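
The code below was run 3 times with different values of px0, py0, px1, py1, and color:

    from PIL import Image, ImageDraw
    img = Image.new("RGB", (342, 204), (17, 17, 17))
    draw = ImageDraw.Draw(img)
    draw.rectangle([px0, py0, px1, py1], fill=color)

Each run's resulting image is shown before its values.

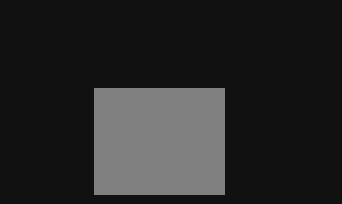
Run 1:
px0 = 94, py0 = 88, px1 = 224, py1 = 194, color = 'gray'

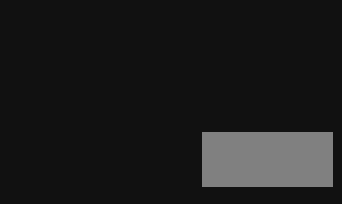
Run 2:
px0 = 202
py0 = 132
px1 = 332
py1 = 186
color = 'gray'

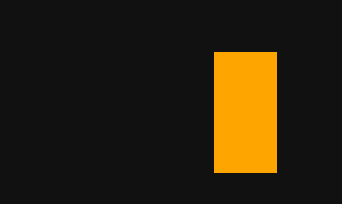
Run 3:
px0 = 214; py0 = 52; px1 = 276; py1 = 172; color = 'orange'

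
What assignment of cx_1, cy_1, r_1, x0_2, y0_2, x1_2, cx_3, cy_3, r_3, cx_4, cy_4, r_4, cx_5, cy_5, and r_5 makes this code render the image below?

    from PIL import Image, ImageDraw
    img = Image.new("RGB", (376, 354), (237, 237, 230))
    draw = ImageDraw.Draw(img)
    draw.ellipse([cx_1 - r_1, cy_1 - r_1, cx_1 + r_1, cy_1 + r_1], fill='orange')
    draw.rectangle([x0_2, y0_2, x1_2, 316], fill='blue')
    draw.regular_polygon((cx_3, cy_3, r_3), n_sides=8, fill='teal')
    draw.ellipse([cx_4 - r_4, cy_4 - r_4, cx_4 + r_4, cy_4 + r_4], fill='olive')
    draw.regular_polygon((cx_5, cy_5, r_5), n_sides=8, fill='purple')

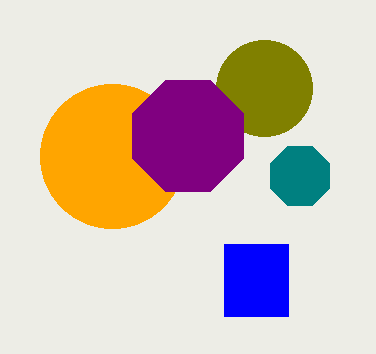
cx_1 = 112; cy_1 = 156; r_1 = 72; x0_2 = 224; y0_2 = 244; x1_2 = 288; cx_3 = 300; cy_3 = 176; r_3 = 32; cx_4 = 264; cy_4 = 88; r_4 = 48; cx_5 = 188; cy_5 = 136; r_5 = 60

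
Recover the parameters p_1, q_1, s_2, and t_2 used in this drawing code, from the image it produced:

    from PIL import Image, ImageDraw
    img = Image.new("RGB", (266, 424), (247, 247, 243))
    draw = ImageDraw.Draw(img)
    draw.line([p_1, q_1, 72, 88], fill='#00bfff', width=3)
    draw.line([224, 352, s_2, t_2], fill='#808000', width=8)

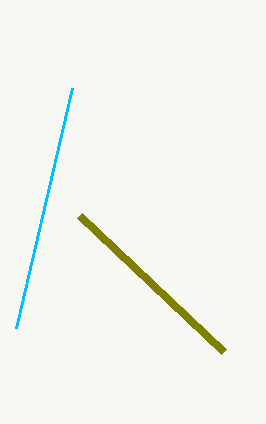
p_1 = 16; q_1 = 328; s_2 = 80; t_2 = 216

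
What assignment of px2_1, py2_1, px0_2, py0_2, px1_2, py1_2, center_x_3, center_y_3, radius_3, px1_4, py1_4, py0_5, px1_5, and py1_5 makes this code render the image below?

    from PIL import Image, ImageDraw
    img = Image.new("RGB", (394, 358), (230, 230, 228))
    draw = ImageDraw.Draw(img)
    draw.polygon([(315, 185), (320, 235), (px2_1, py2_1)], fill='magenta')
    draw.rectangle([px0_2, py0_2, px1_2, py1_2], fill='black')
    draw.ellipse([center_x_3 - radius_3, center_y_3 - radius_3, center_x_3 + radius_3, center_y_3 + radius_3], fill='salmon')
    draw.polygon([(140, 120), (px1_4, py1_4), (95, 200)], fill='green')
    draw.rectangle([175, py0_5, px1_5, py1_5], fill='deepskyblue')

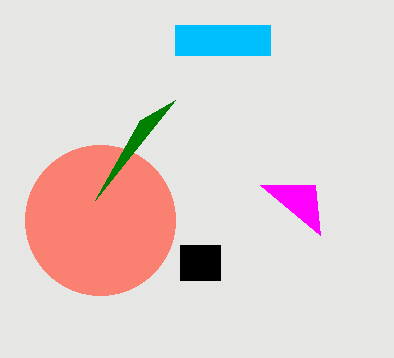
px2_1 = 260, py2_1 = 185, px0_2 = 180, py0_2 = 245, px1_2 = 220, py1_2 = 280, center_x_3 = 100, center_y_3 = 220, radius_3 = 75, px1_4 = 175, py1_4 = 100, py0_5 = 25, px1_5 = 270, py1_5 = 55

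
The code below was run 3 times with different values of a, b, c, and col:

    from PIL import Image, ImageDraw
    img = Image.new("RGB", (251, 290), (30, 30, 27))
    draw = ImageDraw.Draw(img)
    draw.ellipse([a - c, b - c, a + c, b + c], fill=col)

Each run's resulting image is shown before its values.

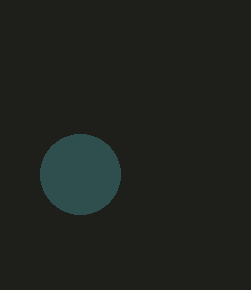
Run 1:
a = 80
b = 174
c = 40
col = 'darkslategray'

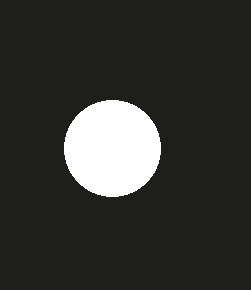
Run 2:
a = 112, b = 148, c = 48, col = 'white'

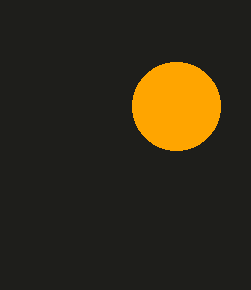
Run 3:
a = 176; b = 106; c = 44; col = 'orange'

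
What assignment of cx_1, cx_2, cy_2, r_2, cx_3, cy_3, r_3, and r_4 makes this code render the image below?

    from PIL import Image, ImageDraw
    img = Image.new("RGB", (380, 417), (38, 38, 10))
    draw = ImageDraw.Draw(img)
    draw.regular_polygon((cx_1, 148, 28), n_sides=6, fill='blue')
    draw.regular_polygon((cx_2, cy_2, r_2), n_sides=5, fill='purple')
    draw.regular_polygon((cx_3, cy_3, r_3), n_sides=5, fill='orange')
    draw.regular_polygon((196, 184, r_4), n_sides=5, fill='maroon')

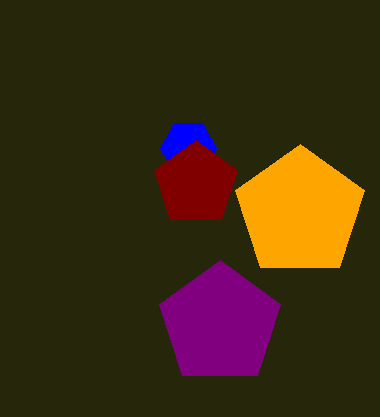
cx_1 = 188
cx_2 = 220
cy_2 = 324
r_2 = 64
cx_3 = 300
cy_3 = 212
r_3 = 68
r_4 = 44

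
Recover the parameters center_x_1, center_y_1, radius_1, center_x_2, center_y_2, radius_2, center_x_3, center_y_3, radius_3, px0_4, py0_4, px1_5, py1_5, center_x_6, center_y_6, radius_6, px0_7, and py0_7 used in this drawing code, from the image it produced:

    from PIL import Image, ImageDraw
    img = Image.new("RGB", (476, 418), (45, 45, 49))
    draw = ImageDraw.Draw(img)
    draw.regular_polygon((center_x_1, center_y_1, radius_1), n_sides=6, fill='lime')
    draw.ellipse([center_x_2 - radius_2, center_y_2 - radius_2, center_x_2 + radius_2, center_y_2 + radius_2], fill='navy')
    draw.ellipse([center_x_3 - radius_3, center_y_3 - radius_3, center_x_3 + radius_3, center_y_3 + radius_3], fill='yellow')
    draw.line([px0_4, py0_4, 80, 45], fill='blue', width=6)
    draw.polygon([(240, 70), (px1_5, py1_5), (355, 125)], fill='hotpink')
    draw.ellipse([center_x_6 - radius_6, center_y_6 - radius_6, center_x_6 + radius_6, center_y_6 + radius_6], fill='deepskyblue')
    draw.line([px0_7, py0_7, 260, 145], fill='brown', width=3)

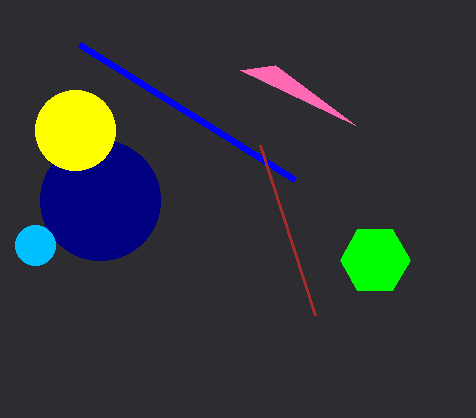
center_x_1 = 375, center_y_1 = 260, radius_1 = 35, center_x_2 = 100, center_y_2 = 200, radius_2 = 60, center_x_3 = 75, center_y_3 = 130, radius_3 = 40, px0_4 = 295, py0_4 = 180, px1_5 = 275, py1_5 = 65, center_x_6 = 35, center_y_6 = 245, radius_6 = 20, px0_7 = 315, py0_7 = 315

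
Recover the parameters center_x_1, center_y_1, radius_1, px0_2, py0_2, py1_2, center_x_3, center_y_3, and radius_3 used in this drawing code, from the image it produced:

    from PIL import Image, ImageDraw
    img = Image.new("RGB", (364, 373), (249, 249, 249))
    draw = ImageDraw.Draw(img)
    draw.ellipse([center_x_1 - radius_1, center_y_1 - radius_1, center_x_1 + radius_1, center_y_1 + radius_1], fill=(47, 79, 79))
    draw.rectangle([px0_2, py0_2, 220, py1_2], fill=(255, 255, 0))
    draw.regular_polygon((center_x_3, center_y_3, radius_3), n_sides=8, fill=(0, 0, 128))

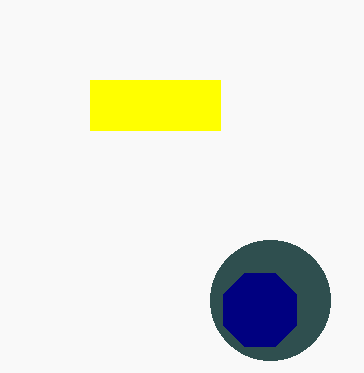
center_x_1 = 270; center_y_1 = 300; radius_1 = 60; px0_2 = 90; py0_2 = 80; py1_2 = 130; center_x_3 = 260; center_y_3 = 310; radius_3 = 40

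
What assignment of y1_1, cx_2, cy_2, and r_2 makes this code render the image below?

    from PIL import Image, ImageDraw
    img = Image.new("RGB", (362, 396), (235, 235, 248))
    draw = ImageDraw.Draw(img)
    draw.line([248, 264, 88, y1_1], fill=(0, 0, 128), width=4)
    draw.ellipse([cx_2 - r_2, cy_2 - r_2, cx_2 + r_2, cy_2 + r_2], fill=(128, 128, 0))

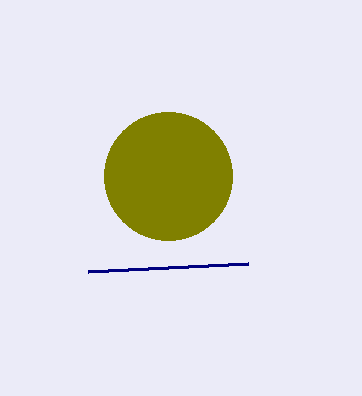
y1_1 = 272
cx_2 = 168
cy_2 = 176
r_2 = 64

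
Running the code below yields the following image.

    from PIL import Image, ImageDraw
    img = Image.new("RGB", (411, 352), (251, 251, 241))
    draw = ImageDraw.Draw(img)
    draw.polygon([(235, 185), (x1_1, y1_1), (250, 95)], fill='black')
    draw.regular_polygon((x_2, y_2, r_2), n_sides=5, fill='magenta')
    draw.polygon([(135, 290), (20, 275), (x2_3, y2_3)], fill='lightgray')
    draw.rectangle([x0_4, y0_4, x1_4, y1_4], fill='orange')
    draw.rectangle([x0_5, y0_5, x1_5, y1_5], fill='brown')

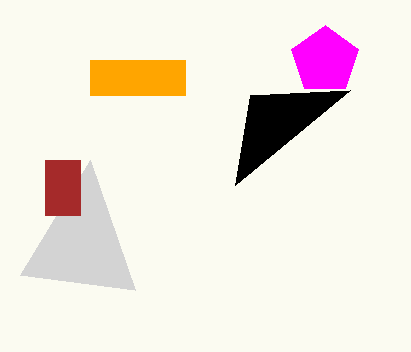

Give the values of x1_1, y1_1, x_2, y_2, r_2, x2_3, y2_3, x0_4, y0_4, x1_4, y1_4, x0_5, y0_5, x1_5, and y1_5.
x1_1 = 350; y1_1 = 90; x_2 = 325; y_2 = 60; r_2 = 35; x2_3 = 90; y2_3 = 160; x0_4 = 90; y0_4 = 60; x1_4 = 185; y1_4 = 95; x0_5 = 45; y0_5 = 160; x1_5 = 80; y1_5 = 215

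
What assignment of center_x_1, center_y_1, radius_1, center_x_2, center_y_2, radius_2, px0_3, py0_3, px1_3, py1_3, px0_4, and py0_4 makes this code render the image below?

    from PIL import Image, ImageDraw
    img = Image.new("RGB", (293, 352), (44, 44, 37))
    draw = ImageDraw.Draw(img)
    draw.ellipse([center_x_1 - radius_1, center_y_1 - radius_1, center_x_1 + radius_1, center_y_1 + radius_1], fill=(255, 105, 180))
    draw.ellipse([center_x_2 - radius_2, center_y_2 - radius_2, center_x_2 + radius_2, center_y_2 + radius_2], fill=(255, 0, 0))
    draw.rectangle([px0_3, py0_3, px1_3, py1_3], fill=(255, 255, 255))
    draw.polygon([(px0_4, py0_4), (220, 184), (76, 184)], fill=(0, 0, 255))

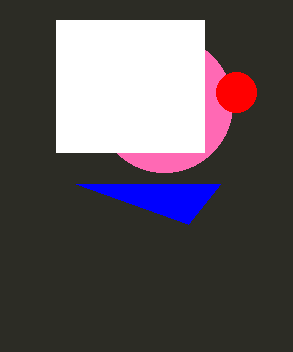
center_x_1 = 164; center_y_1 = 104; radius_1 = 68; center_x_2 = 236; center_y_2 = 92; radius_2 = 20; px0_3 = 56; py0_3 = 20; px1_3 = 204; py1_3 = 152; px0_4 = 188; py0_4 = 224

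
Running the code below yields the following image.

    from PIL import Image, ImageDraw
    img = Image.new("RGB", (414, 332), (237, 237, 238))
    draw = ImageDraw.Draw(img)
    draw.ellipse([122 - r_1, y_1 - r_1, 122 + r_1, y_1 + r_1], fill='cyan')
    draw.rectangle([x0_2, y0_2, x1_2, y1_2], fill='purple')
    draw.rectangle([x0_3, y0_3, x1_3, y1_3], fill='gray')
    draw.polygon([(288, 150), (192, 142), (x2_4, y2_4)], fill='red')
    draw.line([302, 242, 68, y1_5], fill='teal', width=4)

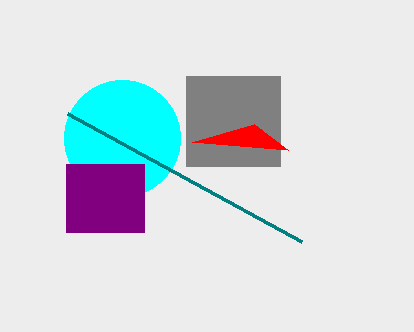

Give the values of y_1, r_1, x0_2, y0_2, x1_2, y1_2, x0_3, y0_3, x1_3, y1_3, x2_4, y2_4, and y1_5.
y_1 = 138, r_1 = 58, x0_2 = 66, y0_2 = 164, x1_2 = 144, y1_2 = 232, x0_3 = 186, y0_3 = 76, x1_3 = 280, y1_3 = 166, x2_4 = 254, y2_4 = 124, y1_5 = 114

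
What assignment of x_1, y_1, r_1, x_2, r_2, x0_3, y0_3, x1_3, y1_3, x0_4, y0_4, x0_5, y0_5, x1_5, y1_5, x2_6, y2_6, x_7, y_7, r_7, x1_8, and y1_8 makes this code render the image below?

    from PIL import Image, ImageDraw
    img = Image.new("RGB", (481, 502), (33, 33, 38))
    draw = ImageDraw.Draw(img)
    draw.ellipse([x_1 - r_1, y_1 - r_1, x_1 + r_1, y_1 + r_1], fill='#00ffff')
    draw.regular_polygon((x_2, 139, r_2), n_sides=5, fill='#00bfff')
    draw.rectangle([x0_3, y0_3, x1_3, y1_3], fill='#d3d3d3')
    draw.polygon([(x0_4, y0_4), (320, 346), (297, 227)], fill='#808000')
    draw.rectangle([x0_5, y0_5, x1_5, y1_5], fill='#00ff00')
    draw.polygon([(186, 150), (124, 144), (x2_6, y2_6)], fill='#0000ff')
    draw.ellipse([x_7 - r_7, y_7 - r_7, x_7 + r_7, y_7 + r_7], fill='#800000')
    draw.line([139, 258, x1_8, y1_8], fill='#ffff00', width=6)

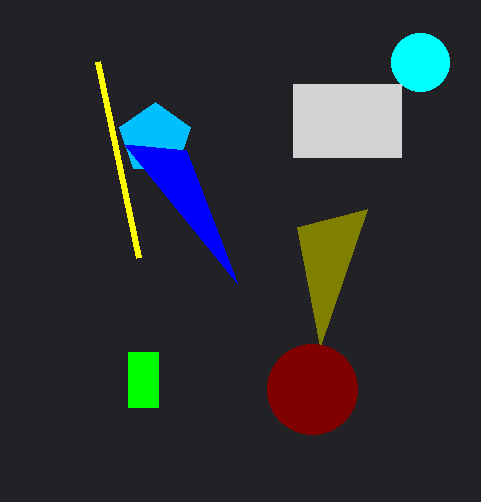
x_1 = 420, y_1 = 62, r_1 = 29, x_2 = 155, r_2 = 37, x0_3 = 293, y0_3 = 84, x1_3 = 401, y1_3 = 157, x0_4 = 367, y0_4 = 209, x0_5 = 128, y0_5 = 352, x1_5 = 158, y1_5 = 407, x2_6 = 237, y2_6 = 283, x_7 = 312, y_7 = 389, r_7 = 45, x1_8 = 98, y1_8 = 62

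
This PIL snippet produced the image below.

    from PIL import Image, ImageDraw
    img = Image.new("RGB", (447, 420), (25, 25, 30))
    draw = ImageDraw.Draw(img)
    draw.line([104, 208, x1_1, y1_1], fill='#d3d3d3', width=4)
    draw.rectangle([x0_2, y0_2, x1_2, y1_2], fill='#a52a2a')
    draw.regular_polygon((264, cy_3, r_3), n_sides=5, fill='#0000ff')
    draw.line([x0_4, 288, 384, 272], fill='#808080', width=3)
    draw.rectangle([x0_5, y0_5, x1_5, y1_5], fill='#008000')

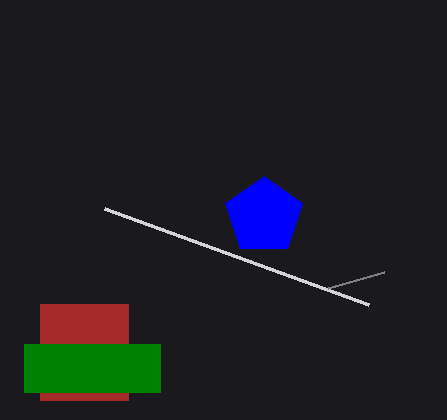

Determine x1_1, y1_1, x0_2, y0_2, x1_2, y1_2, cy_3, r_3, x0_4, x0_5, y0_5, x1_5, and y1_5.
x1_1 = 368
y1_1 = 304
x0_2 = 40
y0_2 = 304
x1_2 = 128
y1_2 = 400
cy_3 = 216
r_3 = 40
x0_4 = 328
x0_5 = 24
y0_5 = 344
x1_5 = 160
y1_5 = 392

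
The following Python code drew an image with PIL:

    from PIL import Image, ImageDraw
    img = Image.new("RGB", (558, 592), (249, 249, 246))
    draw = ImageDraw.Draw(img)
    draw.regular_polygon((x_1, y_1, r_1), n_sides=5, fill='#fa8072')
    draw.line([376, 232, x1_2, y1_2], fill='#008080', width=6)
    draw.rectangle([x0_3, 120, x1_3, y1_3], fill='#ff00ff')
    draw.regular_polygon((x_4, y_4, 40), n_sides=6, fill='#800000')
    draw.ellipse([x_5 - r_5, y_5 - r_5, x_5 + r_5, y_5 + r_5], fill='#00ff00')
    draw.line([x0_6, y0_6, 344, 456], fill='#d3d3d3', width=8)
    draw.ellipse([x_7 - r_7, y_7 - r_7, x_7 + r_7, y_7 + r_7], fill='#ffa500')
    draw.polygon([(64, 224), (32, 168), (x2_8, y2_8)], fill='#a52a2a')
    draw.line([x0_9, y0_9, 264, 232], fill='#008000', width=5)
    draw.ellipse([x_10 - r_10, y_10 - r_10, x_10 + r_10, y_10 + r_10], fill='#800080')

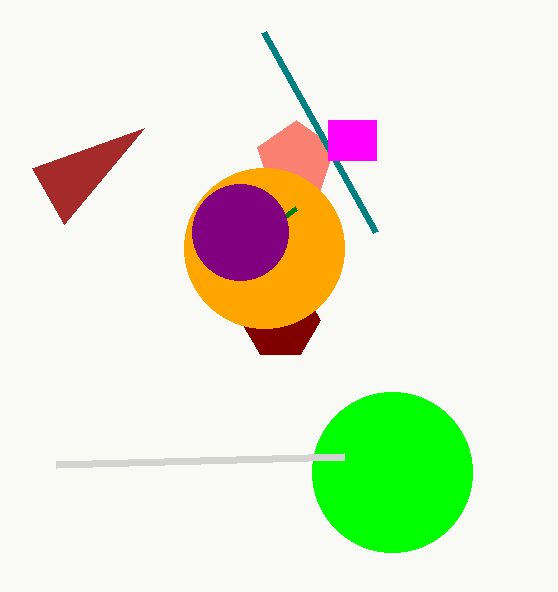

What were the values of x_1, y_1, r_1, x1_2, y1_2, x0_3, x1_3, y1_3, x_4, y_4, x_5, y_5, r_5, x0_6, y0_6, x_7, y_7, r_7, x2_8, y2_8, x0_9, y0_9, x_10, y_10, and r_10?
x_1 = 296, y_1 = 160, r_1 = 40, x1_2 = 264, y1_2 = 32, x0_3 = 328, x1_3 = 376, y1_3 = 160, x_4 = 280, y_4 = 320, x_5 = 392, y_5 = 472, r_5 = 80, x0_6 = 56, y0_6 = 464, x_7 = 264, y_7 = 248, r_7 = 80, x2_8 = 144, y2_8 = 128, x0_9 = 296, y0_9 = 208, x_10 = 240, y_10 = 232, r_10 = 48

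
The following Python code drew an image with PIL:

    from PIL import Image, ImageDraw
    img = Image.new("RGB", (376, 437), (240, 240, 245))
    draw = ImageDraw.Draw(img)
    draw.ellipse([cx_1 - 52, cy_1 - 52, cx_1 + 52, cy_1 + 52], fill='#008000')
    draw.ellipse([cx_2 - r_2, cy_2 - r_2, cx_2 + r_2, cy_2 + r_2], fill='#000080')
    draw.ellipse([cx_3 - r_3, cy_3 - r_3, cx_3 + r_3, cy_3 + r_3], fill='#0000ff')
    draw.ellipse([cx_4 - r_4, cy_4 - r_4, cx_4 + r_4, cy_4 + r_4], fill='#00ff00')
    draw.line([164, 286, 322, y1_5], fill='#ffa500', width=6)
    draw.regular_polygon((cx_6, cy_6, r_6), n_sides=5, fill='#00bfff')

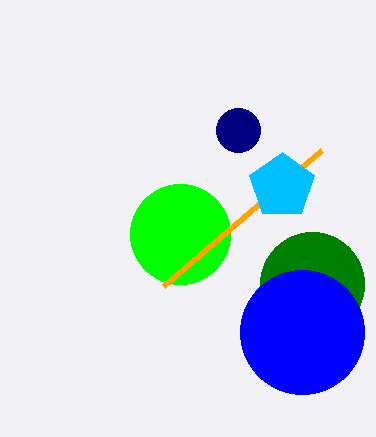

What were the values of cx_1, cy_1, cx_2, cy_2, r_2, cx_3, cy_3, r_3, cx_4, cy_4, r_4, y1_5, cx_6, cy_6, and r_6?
cx_1 = 312, cy_1 = 284, cx_2 = 238, cy_2 = 130, r_2 = 22, cx_3 = 302, cy_3 = 332, r_3 = 62, cx_4 = 180, cy_4 = 234, r_4 = 50, y1_5 = 150, cx_6 = 282, cy_6 = 186, r_6 = 34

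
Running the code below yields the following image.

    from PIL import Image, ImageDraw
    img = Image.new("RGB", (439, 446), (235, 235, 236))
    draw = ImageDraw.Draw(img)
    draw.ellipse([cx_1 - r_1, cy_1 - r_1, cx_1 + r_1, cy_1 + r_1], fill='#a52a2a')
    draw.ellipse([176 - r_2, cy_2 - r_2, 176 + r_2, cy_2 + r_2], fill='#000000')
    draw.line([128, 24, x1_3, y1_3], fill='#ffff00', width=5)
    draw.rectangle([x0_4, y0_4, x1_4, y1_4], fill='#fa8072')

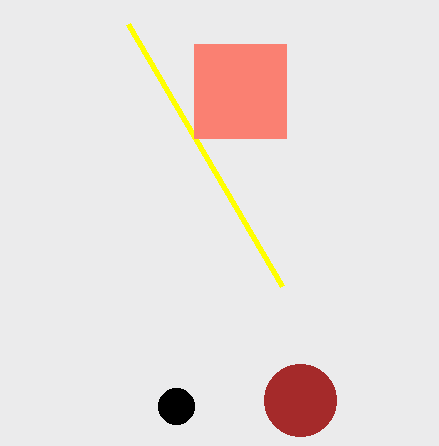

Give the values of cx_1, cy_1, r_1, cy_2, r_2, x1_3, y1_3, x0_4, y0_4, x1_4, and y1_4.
cx_1 = 300, cy_1 = 400, r_1 = 36, cy_2 = 406, r_2 = 18, x1_3 = 282, y1_3 = 286, x0_4 = 194, y0_4 = 44, x1_4 = 286, y1_4 = 138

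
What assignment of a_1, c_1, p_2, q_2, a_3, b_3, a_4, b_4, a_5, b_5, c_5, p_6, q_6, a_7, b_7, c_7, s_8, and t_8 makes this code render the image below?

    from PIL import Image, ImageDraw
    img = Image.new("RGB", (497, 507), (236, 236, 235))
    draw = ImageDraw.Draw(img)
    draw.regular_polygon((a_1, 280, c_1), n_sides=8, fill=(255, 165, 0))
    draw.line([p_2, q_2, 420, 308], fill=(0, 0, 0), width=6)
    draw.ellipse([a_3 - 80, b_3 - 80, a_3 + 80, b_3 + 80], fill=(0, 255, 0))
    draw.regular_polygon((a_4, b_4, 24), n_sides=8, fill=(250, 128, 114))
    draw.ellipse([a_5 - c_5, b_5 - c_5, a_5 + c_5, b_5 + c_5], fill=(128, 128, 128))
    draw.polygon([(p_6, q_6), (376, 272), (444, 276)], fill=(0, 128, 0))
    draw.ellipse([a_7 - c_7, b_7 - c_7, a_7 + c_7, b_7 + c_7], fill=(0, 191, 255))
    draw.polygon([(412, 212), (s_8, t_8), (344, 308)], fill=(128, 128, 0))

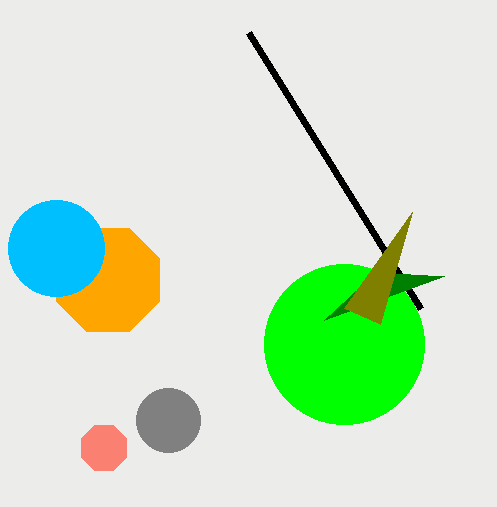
a_1 = 108, c_1 = 56, p_2 = 248, q_2 = 32, a_3 = 344, b_3 = 344, a_4 = 104, b_4 = 448, a_5 = 168, b_5 = 420, c_5 = 32, p_6 = 324, q_6 = 320, a_7 = 56, b_7 = 248, c_7 = 48, s_8 = 380, t_8 = 324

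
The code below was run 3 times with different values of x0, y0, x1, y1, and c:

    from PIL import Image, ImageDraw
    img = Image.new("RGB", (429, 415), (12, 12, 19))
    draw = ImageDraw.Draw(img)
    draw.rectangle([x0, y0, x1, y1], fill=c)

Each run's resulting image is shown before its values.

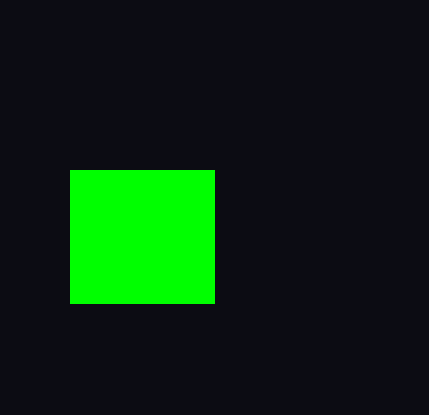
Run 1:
x0 = 70, y0 = 170, x1 = 214, y1 = 303, c = 'lime'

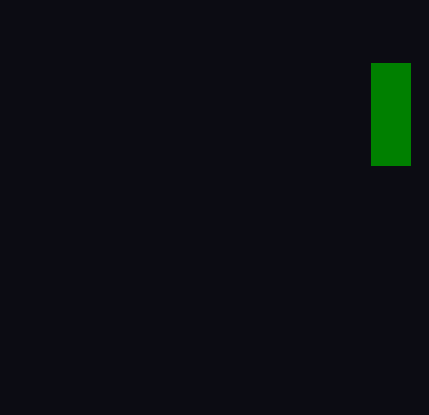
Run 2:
x0 = 371, y0 = 63, x1 = 410, y1 = 165, c = 'green'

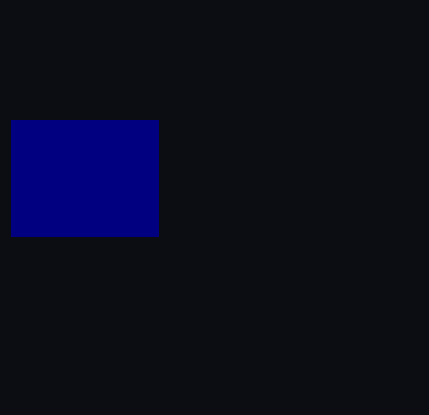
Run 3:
x0 = 11; y0 = 120; x1 = 158; y1 = 236; c = 'navy'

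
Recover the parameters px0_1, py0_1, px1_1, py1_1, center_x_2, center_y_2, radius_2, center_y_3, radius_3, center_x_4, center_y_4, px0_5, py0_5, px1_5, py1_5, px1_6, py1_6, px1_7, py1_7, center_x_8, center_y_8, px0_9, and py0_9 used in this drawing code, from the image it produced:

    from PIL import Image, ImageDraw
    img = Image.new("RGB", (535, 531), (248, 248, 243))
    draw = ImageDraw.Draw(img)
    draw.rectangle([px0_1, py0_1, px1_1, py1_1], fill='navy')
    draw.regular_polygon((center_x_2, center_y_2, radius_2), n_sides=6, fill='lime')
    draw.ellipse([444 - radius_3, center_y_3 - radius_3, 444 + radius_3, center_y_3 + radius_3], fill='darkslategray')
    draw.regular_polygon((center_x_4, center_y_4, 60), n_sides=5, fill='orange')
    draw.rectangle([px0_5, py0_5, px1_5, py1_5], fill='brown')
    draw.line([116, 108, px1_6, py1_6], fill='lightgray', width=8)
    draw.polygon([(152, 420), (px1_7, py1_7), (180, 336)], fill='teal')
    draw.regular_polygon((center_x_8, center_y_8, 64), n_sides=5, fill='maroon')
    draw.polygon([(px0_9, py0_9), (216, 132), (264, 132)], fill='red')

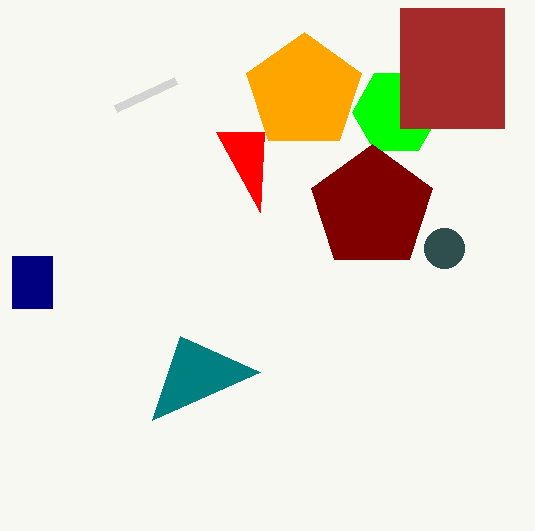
px0_1 = 12, py0_1 = 256, px1_1 = 52, py1_1 = 308, center_x_2 = 396, center_y_2 = 112, radius_2 = 44, center_y_3 = 248, radius_3 = 20, center_x_4 = 304, center_y_4 = 92, px0_5 = 400, py0_5 = 8, px1_5 = 504, py1_5 = 128, px1_6 = 176, py1_6 = 80, px1_7 = 260, py1_7 = 372, center_x_8 = 372, center_y_8 = 208, px0_9 = 260, py0_9 = 212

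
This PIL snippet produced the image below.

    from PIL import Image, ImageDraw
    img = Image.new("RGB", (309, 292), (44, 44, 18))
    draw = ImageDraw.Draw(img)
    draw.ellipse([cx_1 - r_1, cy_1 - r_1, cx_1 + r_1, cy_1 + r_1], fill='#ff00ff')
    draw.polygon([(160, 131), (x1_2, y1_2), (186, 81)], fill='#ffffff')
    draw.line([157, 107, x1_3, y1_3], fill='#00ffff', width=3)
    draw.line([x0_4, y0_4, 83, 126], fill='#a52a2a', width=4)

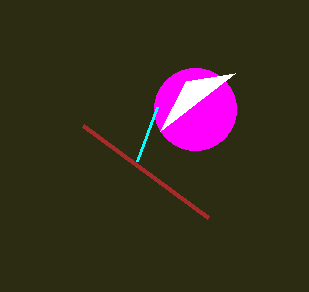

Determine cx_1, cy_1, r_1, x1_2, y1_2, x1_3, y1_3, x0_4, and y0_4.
cx_1 = 195
cy_1 = 109
r_1 = 41
x1_2 = 235
y1_2 = 73
x1_3 = 137
y1_3 = 161
x0_4 = 208
y0_4 = 218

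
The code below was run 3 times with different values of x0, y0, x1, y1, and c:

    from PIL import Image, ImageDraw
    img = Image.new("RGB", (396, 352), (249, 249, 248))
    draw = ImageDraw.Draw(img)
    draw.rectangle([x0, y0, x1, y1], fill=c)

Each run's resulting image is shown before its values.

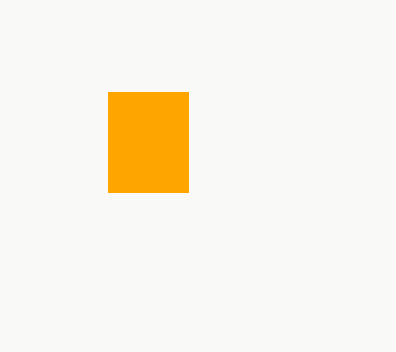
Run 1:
x0 = 108, y0 = 92, x1 = 188, y1 = 192, c = 'orange'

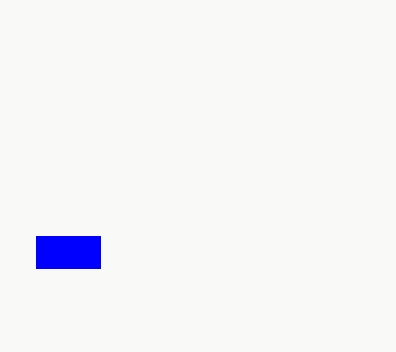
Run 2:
x0 = 36, y0 = 236, x1 = 100, y1 = 268, c = 'blue'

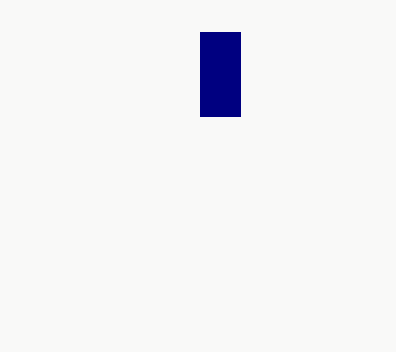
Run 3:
x0 = 200, y0 = 32, x1 = 240, y1 = 116, c = 'navy'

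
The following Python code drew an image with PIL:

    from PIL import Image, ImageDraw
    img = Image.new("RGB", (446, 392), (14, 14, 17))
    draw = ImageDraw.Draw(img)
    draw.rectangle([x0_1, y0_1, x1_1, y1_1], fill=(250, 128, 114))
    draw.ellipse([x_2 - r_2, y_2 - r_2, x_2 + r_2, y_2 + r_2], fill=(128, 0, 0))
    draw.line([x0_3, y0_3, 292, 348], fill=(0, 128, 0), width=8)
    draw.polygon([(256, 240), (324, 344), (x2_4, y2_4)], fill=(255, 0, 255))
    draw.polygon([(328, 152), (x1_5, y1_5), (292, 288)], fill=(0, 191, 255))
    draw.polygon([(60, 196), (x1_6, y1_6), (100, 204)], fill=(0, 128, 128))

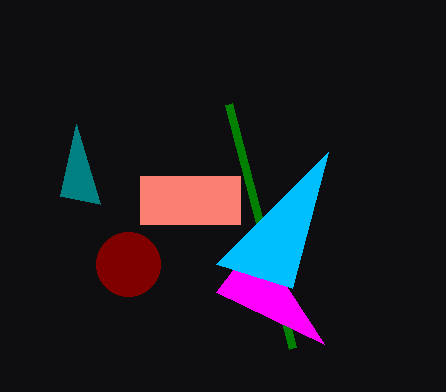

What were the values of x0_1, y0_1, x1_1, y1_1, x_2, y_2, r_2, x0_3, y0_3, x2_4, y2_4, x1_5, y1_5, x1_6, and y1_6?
x0_1 = 140; y0_1 = 176; x1_1 = 240; y1_1 = 224; x_2 = 128; y_2 = 264; r_2 = 32; x0_3 = 228; y0_3 = 104; x2_4 = 216; y2_4 = 292; x1_5 = 216; y1_5 = 264; x1_6 = 76; y1_6 = 124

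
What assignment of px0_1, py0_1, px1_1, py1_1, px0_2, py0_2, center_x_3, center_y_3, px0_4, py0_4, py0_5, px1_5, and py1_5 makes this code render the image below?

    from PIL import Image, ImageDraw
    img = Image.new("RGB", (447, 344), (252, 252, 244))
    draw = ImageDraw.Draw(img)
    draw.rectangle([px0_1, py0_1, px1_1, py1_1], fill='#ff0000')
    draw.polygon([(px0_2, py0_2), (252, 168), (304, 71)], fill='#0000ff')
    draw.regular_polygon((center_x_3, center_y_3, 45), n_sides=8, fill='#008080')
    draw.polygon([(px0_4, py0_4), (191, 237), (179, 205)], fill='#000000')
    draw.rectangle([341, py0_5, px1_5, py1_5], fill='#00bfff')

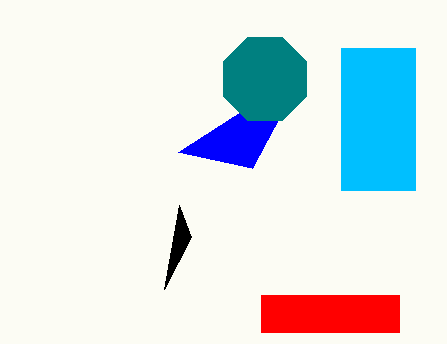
px0_1 = 261, py0_1 = 295, px1_1 = 399, py1_1 = 332, px0_2 = 178, py0_2 = 152, center_x_3 = 265, center_y_3 = 79, px0_4 = 164, py0_4 = 289, py0_5 = 48, px1_5 = 415, py1_5 = 190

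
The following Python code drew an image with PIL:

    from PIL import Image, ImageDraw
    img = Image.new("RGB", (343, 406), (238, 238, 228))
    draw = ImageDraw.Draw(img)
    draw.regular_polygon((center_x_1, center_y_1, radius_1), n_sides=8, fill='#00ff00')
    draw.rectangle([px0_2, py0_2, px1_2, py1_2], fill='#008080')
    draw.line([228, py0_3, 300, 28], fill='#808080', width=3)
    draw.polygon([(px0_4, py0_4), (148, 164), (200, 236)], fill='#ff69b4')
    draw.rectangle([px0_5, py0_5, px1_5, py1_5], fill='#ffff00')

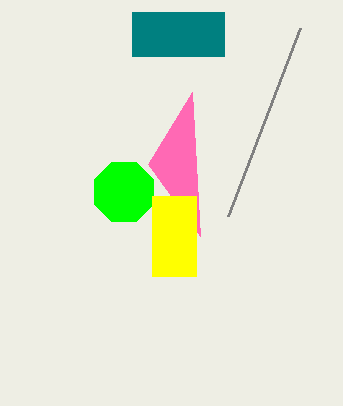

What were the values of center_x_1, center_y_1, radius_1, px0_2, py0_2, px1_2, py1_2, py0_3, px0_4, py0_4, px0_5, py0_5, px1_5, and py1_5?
center_x_1 = 124, center_y_1 = 192, radius_1 = 32, px0_2 = 132, py0_2 = 12, px1_2 = 224, py1_2 = 56, py0_3 = 216, px0_4 = 192, py0_4 = 92, px0_5 = 152, py0_5 = 196, px1_5 = 196, py1_5 = 276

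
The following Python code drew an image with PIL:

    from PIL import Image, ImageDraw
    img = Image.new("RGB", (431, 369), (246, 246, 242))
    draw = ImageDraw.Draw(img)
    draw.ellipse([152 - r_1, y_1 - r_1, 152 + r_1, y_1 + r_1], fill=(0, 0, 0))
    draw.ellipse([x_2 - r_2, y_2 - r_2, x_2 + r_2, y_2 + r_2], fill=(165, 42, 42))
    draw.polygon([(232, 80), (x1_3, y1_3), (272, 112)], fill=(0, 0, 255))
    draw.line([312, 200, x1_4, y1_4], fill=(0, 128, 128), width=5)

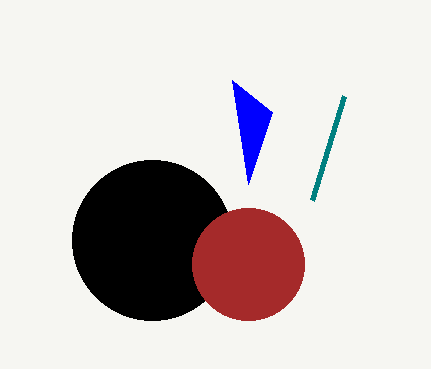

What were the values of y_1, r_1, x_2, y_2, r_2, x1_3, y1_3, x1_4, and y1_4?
y_1 = 240, r_1 = 80, x_2 = 248, y_2 = 264, r_2 = 56, x1_3 = 248, y1_3 = 184, x1_4 = 344, y1_4 = 96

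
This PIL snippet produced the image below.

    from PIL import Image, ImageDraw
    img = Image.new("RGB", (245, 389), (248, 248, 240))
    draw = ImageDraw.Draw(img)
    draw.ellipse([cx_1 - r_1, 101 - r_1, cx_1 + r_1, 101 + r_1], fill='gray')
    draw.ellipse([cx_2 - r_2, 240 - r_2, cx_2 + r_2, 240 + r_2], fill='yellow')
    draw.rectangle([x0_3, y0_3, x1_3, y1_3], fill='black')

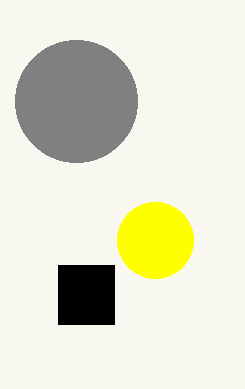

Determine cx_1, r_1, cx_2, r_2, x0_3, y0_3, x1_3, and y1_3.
cx_1 = 76
r_1 = 61
cx_2 = 155
r_2 = 38
x0_3 = 58
y0_3 = 265
x1_3 = 114
y1_3 = 324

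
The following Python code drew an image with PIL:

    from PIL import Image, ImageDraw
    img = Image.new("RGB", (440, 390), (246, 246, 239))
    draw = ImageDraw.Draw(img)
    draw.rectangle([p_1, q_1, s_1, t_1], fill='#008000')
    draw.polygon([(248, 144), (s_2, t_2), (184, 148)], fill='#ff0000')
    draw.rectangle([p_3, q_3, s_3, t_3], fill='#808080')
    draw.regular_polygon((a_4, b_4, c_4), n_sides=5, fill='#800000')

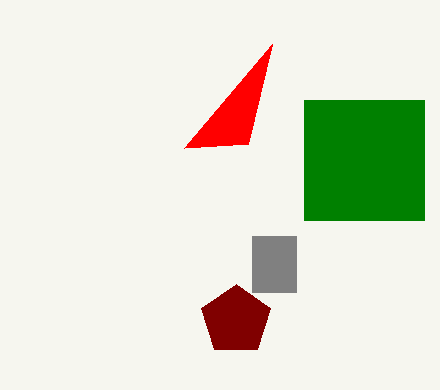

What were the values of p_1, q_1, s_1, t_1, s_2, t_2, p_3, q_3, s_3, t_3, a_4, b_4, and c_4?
p_1 = 304, q_1 = 100, s_1 = 424, t_1 = 220, s_2 = 272, t_2 = 44, p_3 = 252, q_3 = 236, s_3 = 296, t_3 = 292, a_4 = 236, b_4 = 320, c_4 = 36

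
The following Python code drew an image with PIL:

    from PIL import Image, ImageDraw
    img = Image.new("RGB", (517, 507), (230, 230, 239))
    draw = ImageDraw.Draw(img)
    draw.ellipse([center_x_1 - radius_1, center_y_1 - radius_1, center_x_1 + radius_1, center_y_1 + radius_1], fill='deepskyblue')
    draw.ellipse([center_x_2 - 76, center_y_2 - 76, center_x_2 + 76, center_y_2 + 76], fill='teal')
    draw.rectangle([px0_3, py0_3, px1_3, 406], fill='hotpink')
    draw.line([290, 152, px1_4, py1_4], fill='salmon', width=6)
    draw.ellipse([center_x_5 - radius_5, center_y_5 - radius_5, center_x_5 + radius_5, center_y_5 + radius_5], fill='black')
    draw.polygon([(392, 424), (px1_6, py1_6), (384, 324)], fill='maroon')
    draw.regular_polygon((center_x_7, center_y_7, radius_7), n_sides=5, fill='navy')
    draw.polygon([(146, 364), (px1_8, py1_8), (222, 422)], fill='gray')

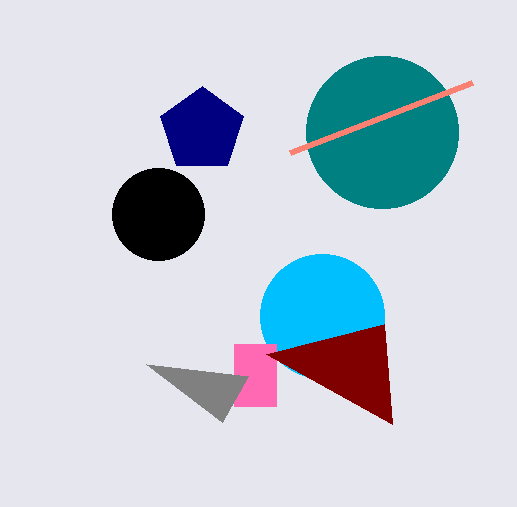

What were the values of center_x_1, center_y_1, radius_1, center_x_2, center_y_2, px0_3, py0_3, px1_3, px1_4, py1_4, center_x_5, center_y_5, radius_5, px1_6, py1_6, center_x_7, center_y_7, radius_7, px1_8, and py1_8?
center_x_1 = 322; center_y_1 = 316; radius_1 = 62; center_x_2 = 382; center_y_2 = 132; px0_3 = 234; py0_3 = 344; px1_3 = 276; px1_4 = 472; py1_4 = 82; center_x_5 = 158; center_y_5 = 214; radius_5 = 46; px1_6 = 266; py1_6 = 354; center_x_7 = 202; center_y_7 = 130; radius_7 = 44; px1_8 = 248; py1_8 = 376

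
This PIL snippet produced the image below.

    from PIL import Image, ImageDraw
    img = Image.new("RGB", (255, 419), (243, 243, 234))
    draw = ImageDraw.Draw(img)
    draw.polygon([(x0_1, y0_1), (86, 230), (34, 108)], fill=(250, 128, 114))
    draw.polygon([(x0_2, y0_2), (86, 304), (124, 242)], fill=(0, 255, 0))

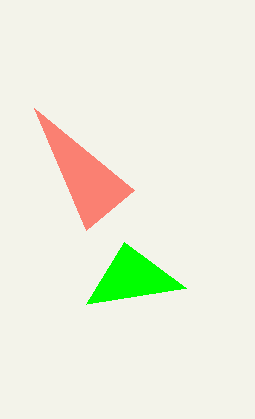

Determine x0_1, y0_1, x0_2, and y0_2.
x0_1 = 134
y0_1 = 190
x0_2 = 186
y0_2 = 288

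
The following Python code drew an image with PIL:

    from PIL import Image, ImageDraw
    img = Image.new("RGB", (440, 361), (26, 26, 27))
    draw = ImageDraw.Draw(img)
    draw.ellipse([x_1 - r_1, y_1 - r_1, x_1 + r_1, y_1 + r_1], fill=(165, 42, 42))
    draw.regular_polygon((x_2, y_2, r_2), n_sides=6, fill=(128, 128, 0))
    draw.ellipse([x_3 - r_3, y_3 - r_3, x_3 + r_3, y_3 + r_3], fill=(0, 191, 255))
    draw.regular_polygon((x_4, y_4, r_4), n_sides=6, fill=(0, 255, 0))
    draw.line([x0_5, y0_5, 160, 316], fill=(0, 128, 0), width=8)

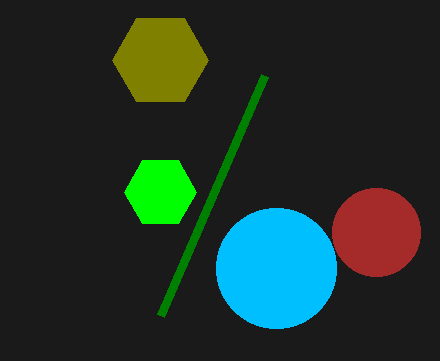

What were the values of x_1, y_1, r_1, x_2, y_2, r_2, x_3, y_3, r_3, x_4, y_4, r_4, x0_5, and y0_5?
x_1 = 376
y_1 = 232
r_1 = 44
x_2 = 160
y_2 = 60
r_2 = 48
x_3 = 276
y_3 = 268
r_3 = 60
x_4 = 160
y_4 = 192
r_4 = 36
x0_5 = 264
y0_5 = 76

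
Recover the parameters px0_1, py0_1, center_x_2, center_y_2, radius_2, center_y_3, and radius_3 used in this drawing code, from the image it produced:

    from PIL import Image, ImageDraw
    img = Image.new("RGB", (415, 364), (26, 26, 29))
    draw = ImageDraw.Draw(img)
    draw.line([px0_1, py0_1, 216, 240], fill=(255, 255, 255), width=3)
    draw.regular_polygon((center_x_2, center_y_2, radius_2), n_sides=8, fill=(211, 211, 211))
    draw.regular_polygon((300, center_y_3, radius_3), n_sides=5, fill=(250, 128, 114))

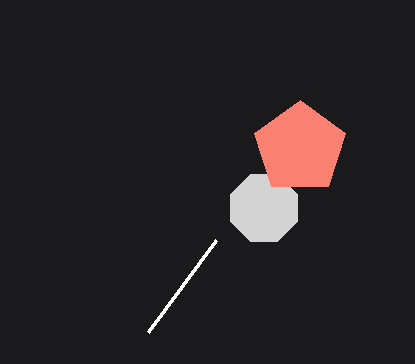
px0_1 = 148, py0_1 = 332, center_x_2 = 264, center_y_2 = 208, radius_2 = 36, center_y_3 = 148, radius_3 = 48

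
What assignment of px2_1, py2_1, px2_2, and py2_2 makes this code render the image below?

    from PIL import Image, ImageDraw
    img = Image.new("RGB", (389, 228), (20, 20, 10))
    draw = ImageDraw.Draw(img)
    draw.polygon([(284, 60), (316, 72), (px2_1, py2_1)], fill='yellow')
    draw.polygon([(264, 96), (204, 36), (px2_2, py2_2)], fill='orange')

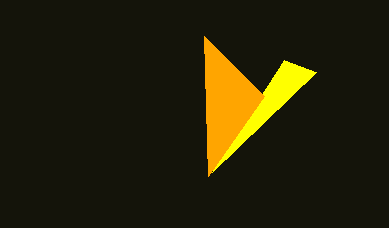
px2_1 = 212; py2_1 = 172; px2_2 = 208; py2_2 = 176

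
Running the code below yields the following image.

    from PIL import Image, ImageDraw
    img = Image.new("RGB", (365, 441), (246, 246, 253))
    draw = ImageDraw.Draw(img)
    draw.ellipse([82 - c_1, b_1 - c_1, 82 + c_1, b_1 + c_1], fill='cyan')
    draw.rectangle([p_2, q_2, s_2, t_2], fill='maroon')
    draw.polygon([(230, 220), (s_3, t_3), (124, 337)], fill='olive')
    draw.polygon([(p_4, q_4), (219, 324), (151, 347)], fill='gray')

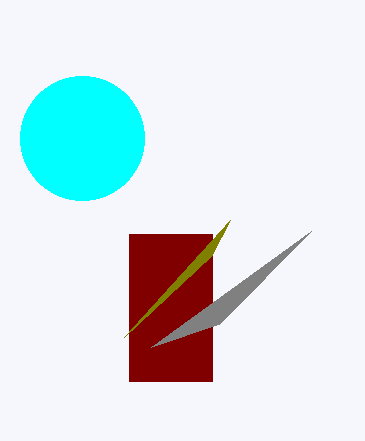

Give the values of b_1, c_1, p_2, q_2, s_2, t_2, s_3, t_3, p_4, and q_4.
b_1 = 138
c_1 = 62
p_2 = 129
q_2 = 234
s_2 = 212
t_2 = 381
s_3 = 211
t_3 = 256
p_4 = 311
q_4 = 231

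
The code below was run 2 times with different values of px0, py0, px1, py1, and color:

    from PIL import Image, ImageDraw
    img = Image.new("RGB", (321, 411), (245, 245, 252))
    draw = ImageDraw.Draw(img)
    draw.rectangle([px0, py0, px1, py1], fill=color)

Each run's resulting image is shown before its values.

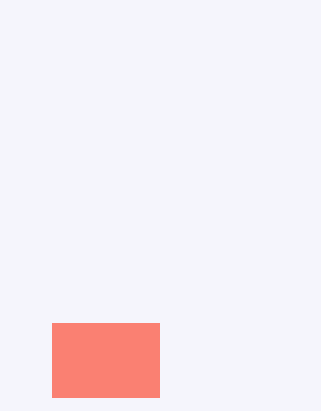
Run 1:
px0 = 52
py0 = 323
px1 = 159
py1 = 397
color = 'salmon'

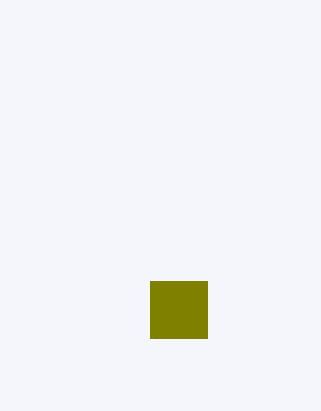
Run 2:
px0 = 150; py0 = 281; px1 = 207; py1 = 338; color = 'olive'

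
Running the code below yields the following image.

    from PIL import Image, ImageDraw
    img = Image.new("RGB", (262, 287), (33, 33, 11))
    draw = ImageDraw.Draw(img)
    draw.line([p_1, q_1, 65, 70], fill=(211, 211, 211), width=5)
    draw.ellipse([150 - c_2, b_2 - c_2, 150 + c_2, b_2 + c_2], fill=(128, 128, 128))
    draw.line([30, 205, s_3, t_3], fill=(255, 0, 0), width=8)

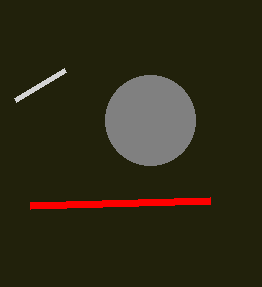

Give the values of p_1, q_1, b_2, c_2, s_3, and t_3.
p_1 = 15, q_1 = 100, b_2 = 120, c_2 = 45, s_3 = 210, t_3 = 200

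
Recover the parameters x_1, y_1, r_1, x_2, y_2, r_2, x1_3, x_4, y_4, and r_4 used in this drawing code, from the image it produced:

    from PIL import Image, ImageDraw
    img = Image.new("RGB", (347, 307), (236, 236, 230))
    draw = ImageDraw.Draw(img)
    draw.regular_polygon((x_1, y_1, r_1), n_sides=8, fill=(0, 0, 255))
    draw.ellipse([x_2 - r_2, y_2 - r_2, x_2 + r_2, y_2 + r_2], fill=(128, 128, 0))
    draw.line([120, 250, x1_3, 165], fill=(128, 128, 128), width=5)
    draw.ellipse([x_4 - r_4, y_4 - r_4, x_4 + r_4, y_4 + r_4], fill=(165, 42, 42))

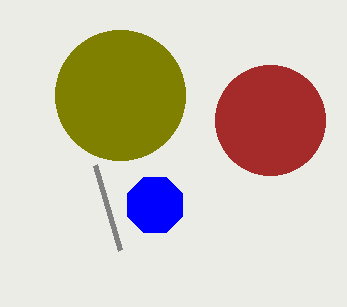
x_1 = 155
y_1 = 205
r_1 = 30
x_2 = 120
y_2 = 95
r_2 = 65
x1_3 = 95
x_4 = 270
y_4 = 120
r_4 = 55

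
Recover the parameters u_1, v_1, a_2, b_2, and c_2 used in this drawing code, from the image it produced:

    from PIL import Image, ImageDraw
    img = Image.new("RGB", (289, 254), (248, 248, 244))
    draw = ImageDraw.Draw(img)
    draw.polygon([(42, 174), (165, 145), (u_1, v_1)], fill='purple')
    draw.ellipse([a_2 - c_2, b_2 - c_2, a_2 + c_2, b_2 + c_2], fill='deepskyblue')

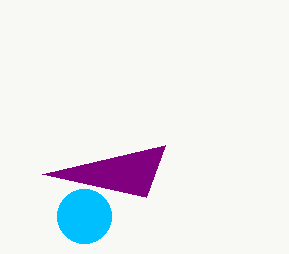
u_1 = 146; v_1 = 197; a_2 = 84; b_2 = 216; c_2 = 27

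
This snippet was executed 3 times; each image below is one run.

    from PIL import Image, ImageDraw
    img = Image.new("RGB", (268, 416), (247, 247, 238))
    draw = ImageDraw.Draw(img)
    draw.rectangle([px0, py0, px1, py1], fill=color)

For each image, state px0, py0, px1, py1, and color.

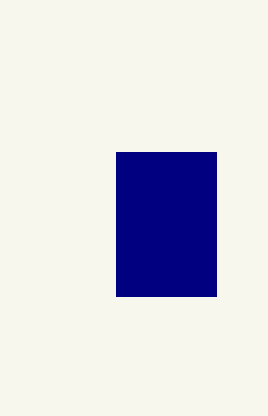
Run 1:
px0 = 116; py0 = 152; px1 = 216; py1 = 296; color = 'navy'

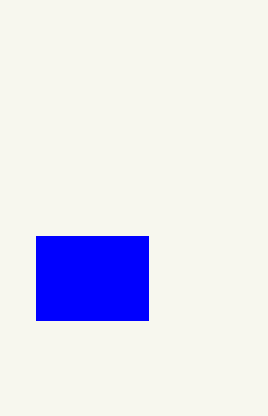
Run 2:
px0 = 36; py0 = 236; px1 = 148; py1 = 320; color = 'blue'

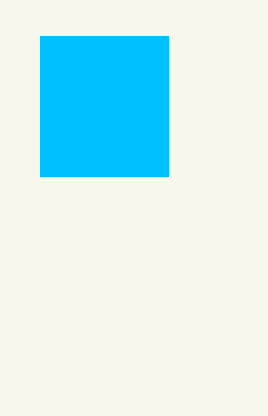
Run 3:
px0 = 40; py0 = 36; px1 = 168; py1 = 176; color = 'deepskyblue'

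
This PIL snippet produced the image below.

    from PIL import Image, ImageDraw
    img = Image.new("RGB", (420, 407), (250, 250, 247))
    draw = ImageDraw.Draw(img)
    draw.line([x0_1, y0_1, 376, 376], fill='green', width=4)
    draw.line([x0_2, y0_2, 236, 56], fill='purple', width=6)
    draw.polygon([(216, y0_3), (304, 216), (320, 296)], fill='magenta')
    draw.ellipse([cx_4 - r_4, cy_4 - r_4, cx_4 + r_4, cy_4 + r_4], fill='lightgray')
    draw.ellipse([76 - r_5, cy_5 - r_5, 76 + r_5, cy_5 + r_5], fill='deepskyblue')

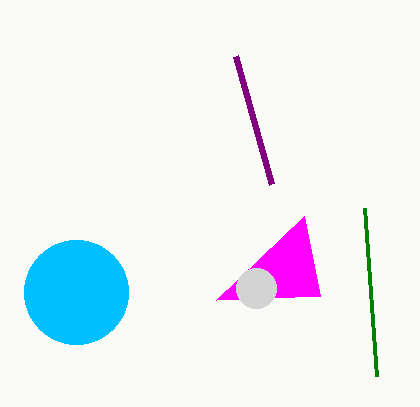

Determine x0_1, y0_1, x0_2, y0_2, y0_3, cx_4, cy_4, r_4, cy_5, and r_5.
x0_1 = 364; y0_1 = 208; x0_2 = 272; y0_2 = 184; y0_3 = 300; cx_4 = 256; cy_4 = 288; r_4 = 20; cy_5 = 292; r_5 = 52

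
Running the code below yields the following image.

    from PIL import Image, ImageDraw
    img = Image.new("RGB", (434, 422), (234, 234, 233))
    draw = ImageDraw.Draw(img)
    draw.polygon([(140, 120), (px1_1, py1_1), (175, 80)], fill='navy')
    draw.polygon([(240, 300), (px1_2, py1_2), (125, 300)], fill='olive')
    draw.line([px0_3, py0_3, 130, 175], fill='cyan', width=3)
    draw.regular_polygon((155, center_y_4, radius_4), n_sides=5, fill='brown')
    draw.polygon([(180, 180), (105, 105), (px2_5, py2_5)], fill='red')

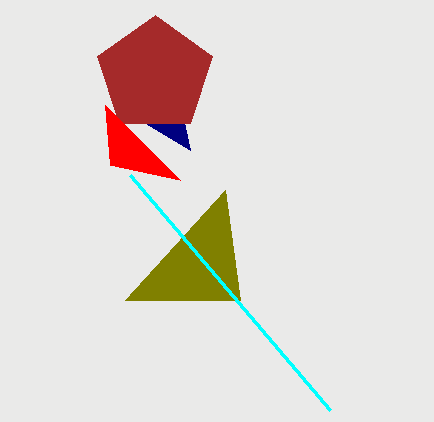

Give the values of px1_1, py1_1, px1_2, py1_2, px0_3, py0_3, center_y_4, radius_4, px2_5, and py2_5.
px1_1 = 190, py1_1 = 150, px1_2 = 225, py1_2 = 190, px0_3 = 330, py0_3 = 410, center_y_4 = 75, radius_4 = 60, px2_5 = 110, py2_5 = 165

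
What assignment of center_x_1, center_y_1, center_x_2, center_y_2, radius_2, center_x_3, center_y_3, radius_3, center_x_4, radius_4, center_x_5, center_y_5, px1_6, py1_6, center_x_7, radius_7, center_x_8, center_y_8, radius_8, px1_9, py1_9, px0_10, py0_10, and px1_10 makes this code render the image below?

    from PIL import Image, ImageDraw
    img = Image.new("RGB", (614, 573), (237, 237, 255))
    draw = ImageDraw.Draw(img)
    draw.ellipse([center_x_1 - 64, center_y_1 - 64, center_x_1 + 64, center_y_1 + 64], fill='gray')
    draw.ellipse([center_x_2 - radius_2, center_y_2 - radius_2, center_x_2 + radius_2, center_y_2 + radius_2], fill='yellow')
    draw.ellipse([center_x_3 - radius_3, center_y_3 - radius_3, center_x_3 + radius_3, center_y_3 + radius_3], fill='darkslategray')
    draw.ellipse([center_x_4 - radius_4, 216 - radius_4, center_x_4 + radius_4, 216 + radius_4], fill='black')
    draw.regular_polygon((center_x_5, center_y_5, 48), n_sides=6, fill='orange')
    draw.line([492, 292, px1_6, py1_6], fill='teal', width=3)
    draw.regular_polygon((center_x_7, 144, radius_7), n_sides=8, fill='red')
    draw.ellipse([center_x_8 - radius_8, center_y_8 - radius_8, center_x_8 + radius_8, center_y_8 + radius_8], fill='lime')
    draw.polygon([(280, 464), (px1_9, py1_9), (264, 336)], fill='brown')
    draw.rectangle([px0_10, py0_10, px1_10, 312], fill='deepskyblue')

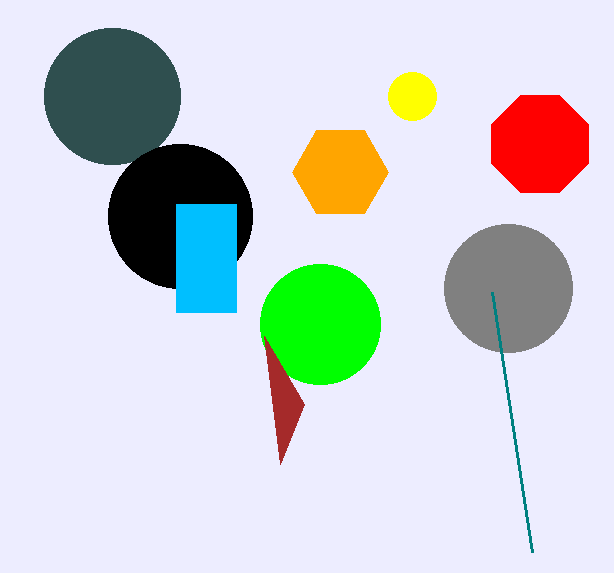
center_x_1 = 508; center_y_1 = 288; center_x_2 = 412; center_y_2 = 96; radius_2 = 24; center_x_3 = 112; center_y_3 = 96; radius_3 = 68; center_x_4 = 180; radius_4 = 72; center_x_5 = 340; center_y_5 = 172; px1_6 = 532; py1_6 = 552; center_x_7 = 540; radius_7 = 52; center_x_8 = 320; center_y_8 = 324; radius_8 = 60; px1_9 = 304; py1_9 = 404; px0_10 = 176; py0_10 = 204; px1_10 = 236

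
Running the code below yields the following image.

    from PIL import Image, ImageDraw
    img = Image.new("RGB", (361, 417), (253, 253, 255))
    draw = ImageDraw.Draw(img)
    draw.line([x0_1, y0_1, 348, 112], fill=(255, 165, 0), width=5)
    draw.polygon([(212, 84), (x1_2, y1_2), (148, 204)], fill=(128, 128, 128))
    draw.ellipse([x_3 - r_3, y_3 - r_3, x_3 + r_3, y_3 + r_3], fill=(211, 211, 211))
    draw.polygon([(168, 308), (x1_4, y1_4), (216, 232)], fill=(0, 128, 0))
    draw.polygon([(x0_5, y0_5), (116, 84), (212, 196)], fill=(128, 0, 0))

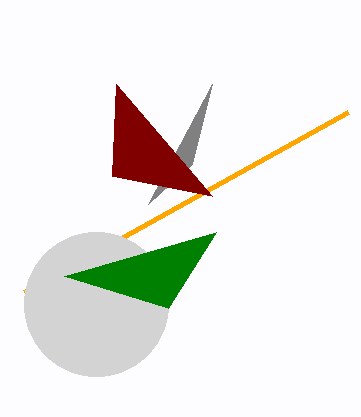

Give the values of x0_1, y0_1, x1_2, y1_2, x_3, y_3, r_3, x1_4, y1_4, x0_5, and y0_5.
x0_1 = 24
y0_1 = 292
x1_2 = 192
y1_2 = 164
x_3 = 96
y_3 = 304
r_3 = 72
x1_4 = 64
y1_4 = 276
x0_5 = 112
y0_5 = 176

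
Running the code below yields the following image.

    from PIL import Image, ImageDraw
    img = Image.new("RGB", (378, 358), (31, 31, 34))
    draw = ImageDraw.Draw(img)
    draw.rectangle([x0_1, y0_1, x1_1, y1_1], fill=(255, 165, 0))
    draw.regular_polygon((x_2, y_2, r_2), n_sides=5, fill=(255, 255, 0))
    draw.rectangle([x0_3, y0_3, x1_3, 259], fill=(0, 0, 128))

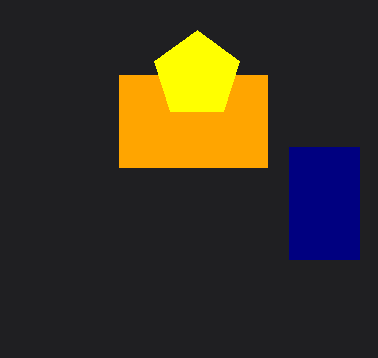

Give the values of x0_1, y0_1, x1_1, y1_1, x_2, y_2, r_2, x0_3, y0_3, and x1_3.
x0_1 = 119
y0_1 = 75
x1_1 = 267
y1_1 = 167
x_2 = 197
y_2 = 75
r_2 = 45
x0_3 = 289
y0_3 = 147
x1_3 = 359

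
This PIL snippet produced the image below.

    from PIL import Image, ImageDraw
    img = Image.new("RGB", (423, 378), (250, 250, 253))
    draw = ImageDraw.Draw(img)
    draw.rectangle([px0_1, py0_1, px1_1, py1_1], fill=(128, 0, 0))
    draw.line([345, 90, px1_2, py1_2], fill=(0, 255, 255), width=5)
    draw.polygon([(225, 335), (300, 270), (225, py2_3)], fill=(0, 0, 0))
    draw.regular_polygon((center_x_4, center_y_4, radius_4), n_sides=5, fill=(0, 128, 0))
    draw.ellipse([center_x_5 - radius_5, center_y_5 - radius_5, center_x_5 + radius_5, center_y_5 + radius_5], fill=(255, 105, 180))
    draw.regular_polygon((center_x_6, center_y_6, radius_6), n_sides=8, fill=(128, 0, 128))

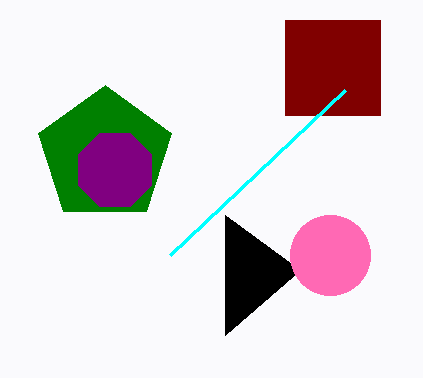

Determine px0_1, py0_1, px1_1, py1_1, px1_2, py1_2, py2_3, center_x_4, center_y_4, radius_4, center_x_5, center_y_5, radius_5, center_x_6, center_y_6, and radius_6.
px0_1 = 285; py0_1 = 20; px1_1 = 380; py1_1 = 115; px1_2 = 170; py1_2 = 255; py2_3 = 215; center_x_4 = 105; center_y_4 = 155; radius_4 = 70; center_x_5 = 330; center_y_5 = 255; radius_5 = 40; center_x_6 = 115; center_y_6 = 170; radius_6 = 40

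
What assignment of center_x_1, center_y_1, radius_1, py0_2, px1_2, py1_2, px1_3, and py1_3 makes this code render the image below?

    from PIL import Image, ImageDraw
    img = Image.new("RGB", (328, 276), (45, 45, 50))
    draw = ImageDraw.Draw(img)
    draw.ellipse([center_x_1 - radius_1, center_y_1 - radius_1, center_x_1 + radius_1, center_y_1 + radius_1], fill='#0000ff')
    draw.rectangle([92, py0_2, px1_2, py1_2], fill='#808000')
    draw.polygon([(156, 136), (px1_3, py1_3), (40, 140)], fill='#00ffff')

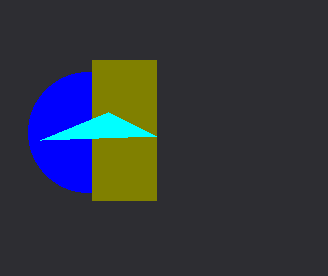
center_x_1 = 88; center_y_1 = 132; radius_1 = 60; py0_2 = 60; px1_2 = 156; py1_2 = 200; px1_3 = 108; py1_3 = 112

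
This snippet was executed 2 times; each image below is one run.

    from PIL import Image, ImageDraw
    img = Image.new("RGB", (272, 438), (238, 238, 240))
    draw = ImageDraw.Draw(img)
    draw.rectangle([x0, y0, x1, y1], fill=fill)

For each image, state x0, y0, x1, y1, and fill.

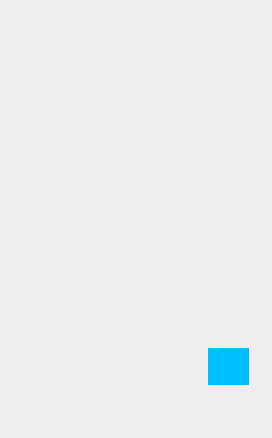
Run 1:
x0 = 208
y0 = 348
x1 = 248
y1 = 384
fill = 'deepskyblue'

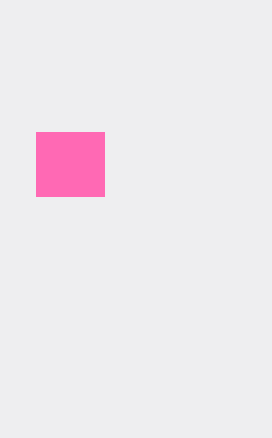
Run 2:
x0 = 36; y0 = 132; x1 = 104; y1 = 196; fill = 'hotpink'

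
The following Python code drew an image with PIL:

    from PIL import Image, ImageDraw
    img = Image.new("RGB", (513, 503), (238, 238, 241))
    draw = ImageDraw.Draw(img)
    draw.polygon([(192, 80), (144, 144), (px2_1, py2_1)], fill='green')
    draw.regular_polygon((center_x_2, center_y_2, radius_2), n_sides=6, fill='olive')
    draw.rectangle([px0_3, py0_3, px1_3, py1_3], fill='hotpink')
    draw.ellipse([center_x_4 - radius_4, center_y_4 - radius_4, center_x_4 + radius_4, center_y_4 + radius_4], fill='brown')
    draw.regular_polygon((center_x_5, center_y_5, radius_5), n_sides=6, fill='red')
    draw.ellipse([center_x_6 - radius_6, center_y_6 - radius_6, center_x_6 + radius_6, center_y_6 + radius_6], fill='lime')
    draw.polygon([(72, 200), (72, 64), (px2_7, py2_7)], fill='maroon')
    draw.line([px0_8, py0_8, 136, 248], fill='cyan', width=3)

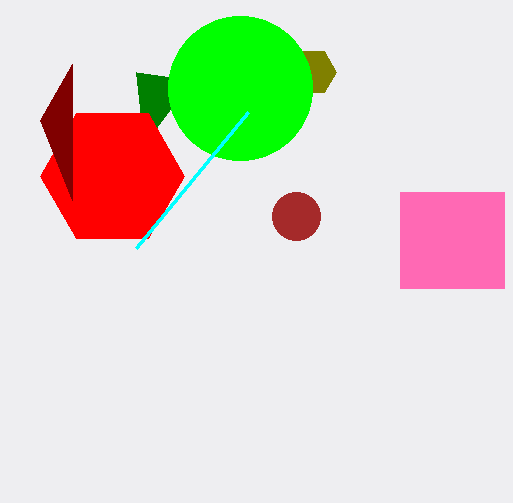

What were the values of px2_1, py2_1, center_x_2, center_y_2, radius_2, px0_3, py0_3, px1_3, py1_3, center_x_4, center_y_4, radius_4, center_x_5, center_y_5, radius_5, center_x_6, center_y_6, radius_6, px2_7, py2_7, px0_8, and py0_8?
px2_1 = 136, py2_1 = 72, center_x_2 = 312, center_y_2 = 72, radius_2 = 24, px0_3 = 400, py0_3 = 192, px1_3 = 504, py1_3 = 288, center_x_4 = 296, center_y_4 = 216, radius_4 = 24, center_x_5 = 112, center_y_5 = 176, radius_5 = 72, center_x_6 = 240, center_y_6 = 88, radius_6 = 72, px2_7 = 40, py2_7 = 120, px0_8 = 248, py0_8 = 112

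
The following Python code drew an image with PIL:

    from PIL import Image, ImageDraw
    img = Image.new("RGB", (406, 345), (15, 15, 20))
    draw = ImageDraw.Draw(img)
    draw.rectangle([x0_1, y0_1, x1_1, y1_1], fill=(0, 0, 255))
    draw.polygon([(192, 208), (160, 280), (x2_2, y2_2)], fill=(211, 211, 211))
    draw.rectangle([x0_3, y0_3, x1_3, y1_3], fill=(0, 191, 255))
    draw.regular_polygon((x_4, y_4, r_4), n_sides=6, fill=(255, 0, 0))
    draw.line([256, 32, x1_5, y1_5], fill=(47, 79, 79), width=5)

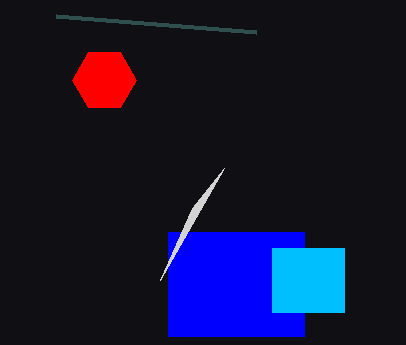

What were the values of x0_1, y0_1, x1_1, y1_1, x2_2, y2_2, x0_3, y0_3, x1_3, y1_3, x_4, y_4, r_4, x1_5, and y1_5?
x0_1 = 168; y0_1 = 232; x1_1 = 304; y1_1 = 336; x2_2 = 224; y2_2 = 168; x0_3 = 272; y0_3 = 248; x1_3 = 344; y1_3 = 312; x_4 = 104; y_4 = 80; r_4 = 32; x1_5 = 56; y1_5 = 16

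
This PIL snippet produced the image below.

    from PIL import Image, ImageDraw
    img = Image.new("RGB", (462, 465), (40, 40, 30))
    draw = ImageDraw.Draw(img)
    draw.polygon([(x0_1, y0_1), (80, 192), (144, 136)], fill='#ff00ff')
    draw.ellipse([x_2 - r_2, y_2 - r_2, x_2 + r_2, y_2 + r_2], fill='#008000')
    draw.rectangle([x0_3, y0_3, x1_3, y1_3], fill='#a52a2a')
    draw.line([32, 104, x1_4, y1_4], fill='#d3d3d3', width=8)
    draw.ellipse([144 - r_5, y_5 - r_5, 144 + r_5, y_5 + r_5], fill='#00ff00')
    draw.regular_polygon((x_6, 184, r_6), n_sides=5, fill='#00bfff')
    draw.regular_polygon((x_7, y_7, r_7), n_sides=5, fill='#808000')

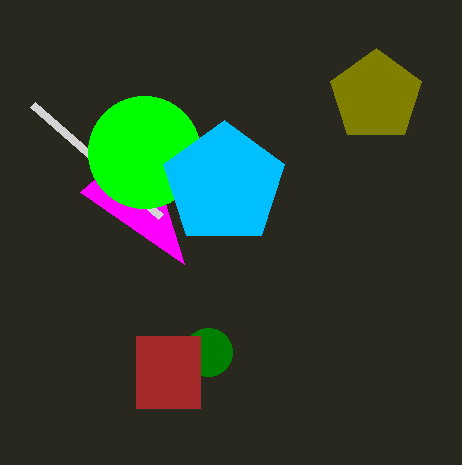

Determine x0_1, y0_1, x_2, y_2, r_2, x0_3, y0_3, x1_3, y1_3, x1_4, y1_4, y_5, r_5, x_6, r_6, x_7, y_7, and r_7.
x0_1 = 184, y0_1 = 264, x_2 = 208, y_2 = 352, r_2 = 24, x0_3 = 136, y0_3 = 336, x1_3 = 200, y1_3 = 408, x1_4 = 160, y1_4 = 216, y_5 = 152, r_5 = 56, x_6 = 224, r_6 = 64, x_7 = 376, y_7 = 96, r_7 = 48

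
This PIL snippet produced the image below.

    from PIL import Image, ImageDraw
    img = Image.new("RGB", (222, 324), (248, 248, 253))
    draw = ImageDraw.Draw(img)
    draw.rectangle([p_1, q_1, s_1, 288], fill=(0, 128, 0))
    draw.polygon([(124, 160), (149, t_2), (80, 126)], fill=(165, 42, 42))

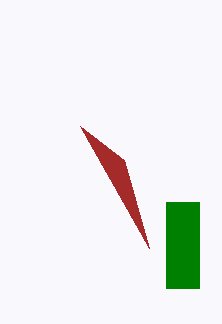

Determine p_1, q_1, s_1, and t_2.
p_1 = 166, q_1 = 202, s_1 = 199, t_2 = 248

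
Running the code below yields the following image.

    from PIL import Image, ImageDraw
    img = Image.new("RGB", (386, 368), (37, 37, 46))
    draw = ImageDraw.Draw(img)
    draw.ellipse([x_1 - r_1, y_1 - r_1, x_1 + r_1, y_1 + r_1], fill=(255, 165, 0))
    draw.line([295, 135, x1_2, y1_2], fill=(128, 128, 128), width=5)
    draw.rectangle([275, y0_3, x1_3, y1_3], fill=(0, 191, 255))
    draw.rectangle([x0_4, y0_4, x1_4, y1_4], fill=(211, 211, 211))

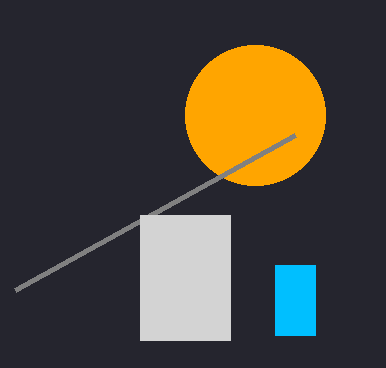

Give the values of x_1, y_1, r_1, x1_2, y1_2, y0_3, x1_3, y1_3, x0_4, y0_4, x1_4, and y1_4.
x_1 = 255, y_1 = 115, r_1 = 70, x1_2 = 15, y1_2 = 290, y0_3 = 265, x1_3 = 315, y1_3 = 335, x0_4 = 140, y0_4 = 215, x1_4 = 230, y1_4 = 340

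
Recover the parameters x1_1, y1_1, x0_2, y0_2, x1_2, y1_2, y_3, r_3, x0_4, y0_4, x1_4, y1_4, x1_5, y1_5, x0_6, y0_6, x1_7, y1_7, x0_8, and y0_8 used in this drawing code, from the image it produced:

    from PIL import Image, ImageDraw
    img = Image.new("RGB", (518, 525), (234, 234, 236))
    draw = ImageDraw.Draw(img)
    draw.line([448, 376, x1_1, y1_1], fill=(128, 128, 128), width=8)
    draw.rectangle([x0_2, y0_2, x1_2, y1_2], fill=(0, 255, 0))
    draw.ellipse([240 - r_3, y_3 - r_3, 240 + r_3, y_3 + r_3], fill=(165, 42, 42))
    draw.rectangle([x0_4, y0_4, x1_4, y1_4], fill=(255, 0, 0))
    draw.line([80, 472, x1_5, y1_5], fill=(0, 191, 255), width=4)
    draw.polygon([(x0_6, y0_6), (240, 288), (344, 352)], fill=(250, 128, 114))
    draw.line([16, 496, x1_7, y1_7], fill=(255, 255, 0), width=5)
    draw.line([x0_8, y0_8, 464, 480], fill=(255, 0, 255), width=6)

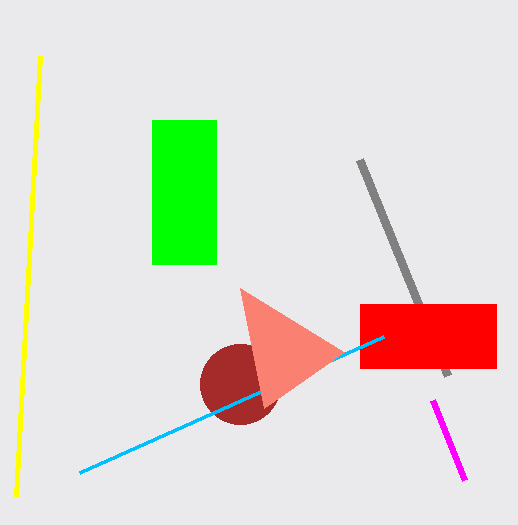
x1_1 = 360
y1_1 = 160
x0_2 = 152
y0_2 = 120
x1_2 = 216
y1_2 = 264
y_3 = 384
r_3 = 40
x0_4 = 360
y0_4 = 304
x1_4 = 496
y1_4 = 368
x1_5 = 384
y1_5 = 336
x0_6 = 264
y0_6 = 408
x1_7 = 40
y1_7 = 56
x0_8 = 432
y0_8 = 400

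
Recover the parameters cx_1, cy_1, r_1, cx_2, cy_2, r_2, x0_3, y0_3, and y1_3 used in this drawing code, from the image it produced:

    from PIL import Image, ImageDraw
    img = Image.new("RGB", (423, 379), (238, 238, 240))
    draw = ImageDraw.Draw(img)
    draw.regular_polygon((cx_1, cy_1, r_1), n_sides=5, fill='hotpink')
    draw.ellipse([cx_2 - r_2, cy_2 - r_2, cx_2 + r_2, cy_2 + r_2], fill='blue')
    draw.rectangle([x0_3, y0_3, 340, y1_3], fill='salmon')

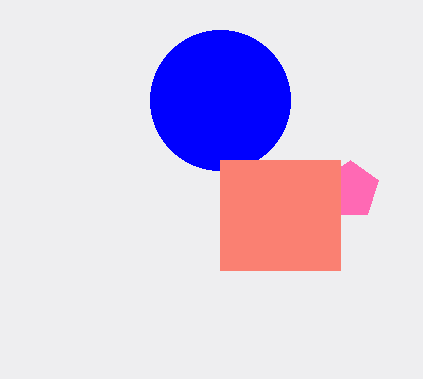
cx_1 = 350, cy_1 = 190, r_1 = 30, cx_2 = 220, cy_2 = 100, r_2 = 70, x0_3 = 220, y0_3 = 160, y1_3 = 270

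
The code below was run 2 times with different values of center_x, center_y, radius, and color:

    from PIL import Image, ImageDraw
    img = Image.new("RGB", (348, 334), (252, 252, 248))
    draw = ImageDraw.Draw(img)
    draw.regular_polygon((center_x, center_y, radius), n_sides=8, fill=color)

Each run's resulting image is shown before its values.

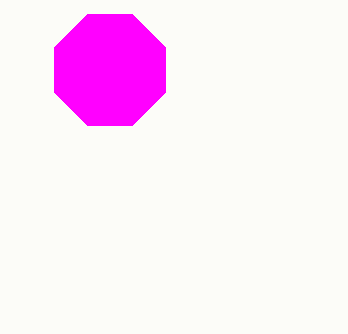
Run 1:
center_x = 110; center_y = 70; radius = 60; color = 'magenta'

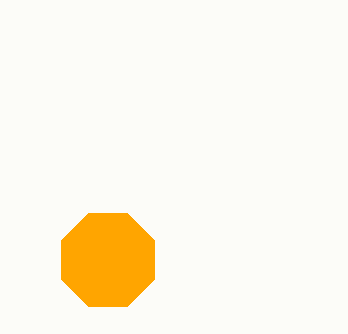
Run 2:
center_x = 108, center_y = 260, radius = 50, color = 'orange'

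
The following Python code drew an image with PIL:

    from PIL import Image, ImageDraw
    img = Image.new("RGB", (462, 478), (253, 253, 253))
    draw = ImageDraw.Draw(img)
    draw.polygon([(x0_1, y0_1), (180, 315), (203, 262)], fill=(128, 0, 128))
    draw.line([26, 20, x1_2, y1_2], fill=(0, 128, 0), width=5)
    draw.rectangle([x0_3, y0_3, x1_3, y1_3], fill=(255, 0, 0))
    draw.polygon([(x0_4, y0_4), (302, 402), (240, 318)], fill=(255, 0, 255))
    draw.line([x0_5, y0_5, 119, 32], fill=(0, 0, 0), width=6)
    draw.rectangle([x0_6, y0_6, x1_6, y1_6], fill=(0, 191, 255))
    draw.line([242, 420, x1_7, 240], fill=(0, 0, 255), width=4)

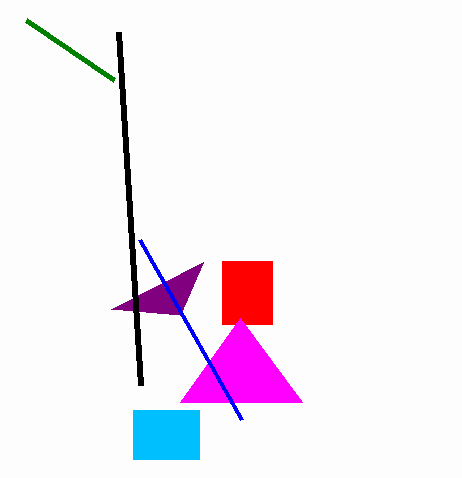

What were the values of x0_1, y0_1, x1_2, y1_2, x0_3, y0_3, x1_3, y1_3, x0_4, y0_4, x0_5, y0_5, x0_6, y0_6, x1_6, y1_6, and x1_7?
x0_1 = 111, y0_1 = 309, x1_2 = 114, y1_2 = 80, x0_3 = 222, y0_3 = 261, x1_3 = 272, y1_3 = 324, x0_4 = 180, y0_4 = 402, x0_5 = 141, y0_5 = 385, x0_6 = 133, y0_6 = 410, x1_6 = 199, y1_6 = 459, x1_7 = 140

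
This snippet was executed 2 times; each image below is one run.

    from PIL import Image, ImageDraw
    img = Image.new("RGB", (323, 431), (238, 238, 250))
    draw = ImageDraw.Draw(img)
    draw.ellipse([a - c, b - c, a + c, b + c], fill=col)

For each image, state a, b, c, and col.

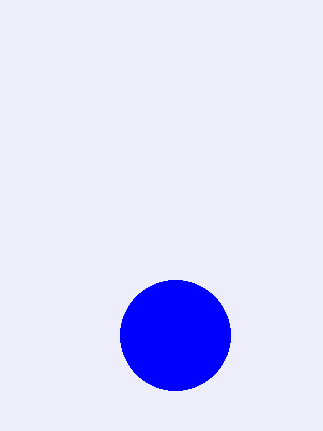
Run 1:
a = 175; b = 335; c = 55; col = 'blue'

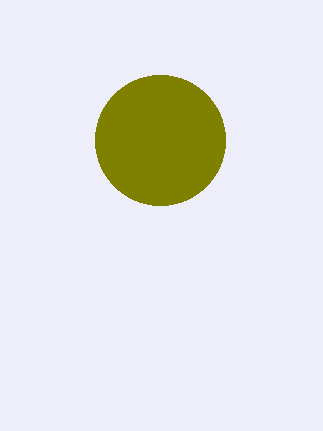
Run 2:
a = 160
b = 140
c = 65
col = 'olive'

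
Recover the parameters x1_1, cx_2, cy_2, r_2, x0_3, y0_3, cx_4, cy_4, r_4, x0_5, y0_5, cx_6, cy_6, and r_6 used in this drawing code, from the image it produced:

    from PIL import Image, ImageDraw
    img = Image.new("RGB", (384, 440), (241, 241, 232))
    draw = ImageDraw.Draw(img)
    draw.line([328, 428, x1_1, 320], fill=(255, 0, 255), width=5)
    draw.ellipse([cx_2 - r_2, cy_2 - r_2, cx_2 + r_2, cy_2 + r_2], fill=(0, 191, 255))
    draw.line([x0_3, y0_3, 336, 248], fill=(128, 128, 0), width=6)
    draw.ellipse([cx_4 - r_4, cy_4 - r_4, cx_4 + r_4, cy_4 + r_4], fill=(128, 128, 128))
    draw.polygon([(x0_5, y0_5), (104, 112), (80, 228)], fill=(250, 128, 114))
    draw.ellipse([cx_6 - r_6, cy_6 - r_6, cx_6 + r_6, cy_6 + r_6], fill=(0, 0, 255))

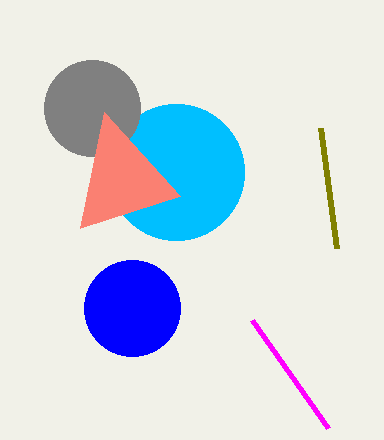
x1_1 = 252; cx_2 = 176; cy_2 = 172; r_2 = 68; x0_3 = 320; y0_3 = 128; cx_4 = 92; cy_4 = 108; r_4 = 48; x0_5 = 180; y0_5 = 196; cx_6 = 132; cy_6 = 308; r_6 = 48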